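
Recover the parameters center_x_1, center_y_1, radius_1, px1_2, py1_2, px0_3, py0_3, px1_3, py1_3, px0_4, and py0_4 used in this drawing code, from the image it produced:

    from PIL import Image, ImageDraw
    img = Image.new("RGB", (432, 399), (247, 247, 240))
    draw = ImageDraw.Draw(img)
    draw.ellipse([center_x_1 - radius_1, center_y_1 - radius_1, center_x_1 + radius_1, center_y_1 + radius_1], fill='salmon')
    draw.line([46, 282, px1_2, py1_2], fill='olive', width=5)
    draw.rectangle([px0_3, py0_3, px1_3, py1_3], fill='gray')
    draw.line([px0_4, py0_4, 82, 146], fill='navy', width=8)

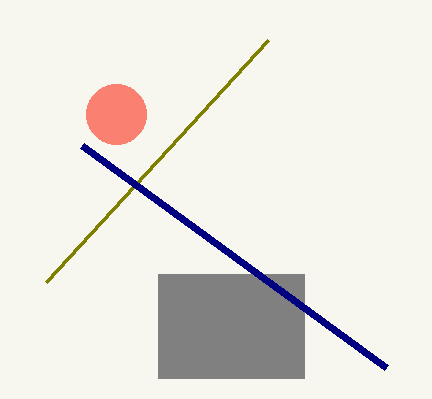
center_x_1 = 116
center_y_1 = 114
radius_1 = 30
px1_2 = 268
py1_2 = 40
px0_3 = 158
py0_3 = 274
px1_3 = 304
py1_3 = 378
px0_4 = 386
py0_4 = 368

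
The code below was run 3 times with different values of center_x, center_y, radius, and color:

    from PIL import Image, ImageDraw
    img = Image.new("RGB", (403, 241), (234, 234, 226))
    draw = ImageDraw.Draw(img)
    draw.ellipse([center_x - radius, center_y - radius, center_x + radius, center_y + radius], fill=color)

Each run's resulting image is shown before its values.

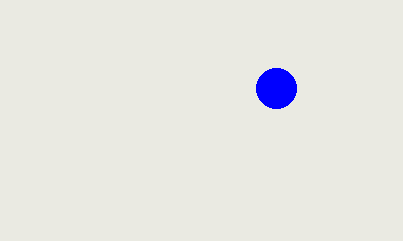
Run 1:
center_x = 276
center_y = 88
radius = 20
color = 'blue'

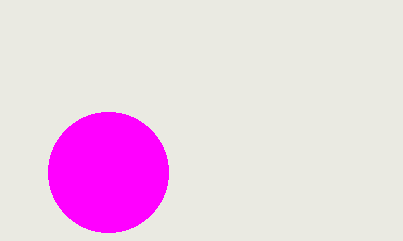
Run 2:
center_x = 108
center_y = 172
radius = 60
color = 'magenta'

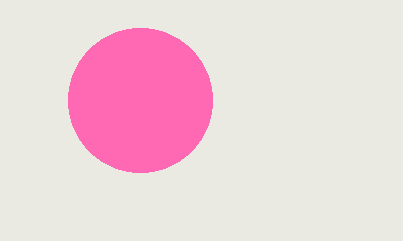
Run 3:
center_x = 140; center_y = 100; radius = 72; color = 'hotpink'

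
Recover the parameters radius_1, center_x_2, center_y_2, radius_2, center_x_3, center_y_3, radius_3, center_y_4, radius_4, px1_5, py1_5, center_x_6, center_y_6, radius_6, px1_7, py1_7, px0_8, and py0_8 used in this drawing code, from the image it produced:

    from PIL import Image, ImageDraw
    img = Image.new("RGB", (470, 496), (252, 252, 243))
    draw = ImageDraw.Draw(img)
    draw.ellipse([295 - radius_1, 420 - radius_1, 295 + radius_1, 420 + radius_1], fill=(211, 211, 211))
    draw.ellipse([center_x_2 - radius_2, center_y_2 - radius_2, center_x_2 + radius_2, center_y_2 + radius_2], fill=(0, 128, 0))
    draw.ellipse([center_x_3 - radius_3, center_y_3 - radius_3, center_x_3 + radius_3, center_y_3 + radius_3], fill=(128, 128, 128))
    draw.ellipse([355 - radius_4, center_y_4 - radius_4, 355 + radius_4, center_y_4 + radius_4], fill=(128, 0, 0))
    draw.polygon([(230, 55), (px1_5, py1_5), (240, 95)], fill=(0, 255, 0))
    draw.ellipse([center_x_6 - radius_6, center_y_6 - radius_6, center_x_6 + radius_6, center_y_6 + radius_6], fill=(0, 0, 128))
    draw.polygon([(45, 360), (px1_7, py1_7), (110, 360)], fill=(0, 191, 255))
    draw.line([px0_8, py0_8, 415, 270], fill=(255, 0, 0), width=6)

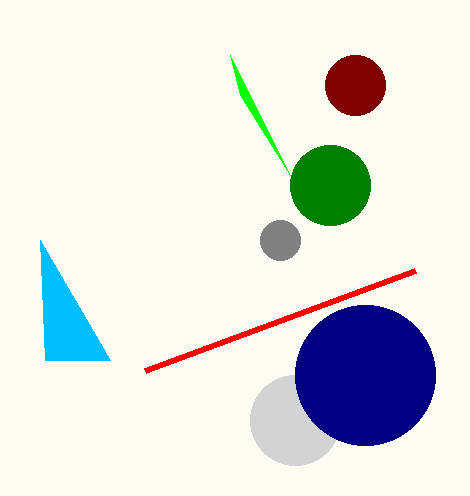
radius_1 = 45
center_x_2 = 330
center_y_2 = 185
radius_2 = 40
center_x_3 = 280
center_y_3 = 240
radius_3 = 20
center_y_4 = 85
radius_4 = 30
px1_5 = 290
py1_5 = 175
center_x_6 = 365
center_y_6 = 375
radius_6 = 70
px1_7 = 40
py1_7 = 240
px0_8 = 145
py0_8 = 370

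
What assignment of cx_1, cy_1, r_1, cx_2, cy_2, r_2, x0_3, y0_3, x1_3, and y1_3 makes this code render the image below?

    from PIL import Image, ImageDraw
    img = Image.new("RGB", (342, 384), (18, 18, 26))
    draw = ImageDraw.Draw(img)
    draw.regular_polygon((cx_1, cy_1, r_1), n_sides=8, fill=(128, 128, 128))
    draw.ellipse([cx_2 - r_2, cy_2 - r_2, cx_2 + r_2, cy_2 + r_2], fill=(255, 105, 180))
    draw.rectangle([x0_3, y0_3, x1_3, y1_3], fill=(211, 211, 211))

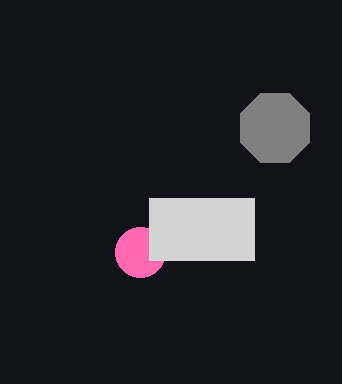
cx_1 = 275
cy_1 = 128
r_1 = 37
cx_2 = 140
cy_2 = 252
r_2 = 25
x0_3 = 149
y0_3 = 198
x1_3 = 254
y1_3 = 260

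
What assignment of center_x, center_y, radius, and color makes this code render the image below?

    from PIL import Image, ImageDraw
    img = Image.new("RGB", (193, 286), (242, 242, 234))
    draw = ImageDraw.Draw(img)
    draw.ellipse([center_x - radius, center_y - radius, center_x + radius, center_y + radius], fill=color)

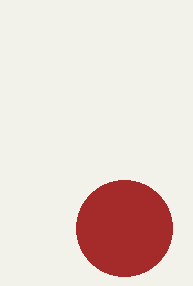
center_x = 124, center_y = 228, radius = 48, color = 'brown'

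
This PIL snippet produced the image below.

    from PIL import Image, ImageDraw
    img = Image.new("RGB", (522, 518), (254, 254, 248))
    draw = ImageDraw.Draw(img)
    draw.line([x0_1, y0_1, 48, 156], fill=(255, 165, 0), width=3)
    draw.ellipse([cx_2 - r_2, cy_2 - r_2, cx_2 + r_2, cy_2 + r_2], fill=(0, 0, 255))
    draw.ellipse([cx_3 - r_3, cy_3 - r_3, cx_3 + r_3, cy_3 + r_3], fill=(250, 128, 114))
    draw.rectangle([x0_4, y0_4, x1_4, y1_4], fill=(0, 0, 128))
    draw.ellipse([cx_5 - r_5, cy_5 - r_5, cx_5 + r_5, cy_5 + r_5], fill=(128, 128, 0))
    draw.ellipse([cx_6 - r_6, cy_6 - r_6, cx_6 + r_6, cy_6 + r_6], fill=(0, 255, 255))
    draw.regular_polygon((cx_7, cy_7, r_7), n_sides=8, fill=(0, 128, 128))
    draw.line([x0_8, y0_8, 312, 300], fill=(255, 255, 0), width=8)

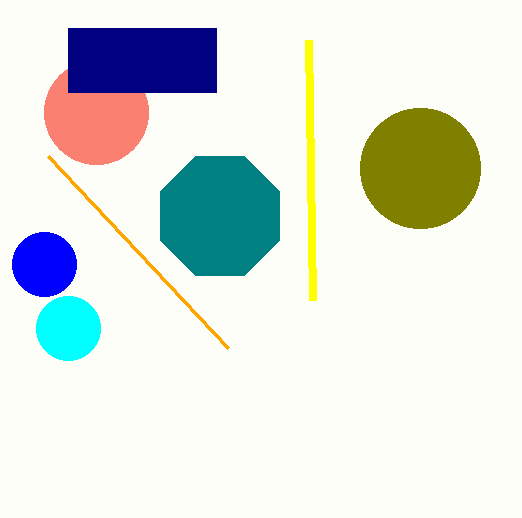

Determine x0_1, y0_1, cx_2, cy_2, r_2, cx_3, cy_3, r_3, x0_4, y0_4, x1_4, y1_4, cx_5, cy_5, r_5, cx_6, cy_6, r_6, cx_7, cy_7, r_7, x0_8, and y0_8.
x0_1 = 228, y0_1 = 348, cx_2 = 44, cy_2 = 264, r_2 = 32, cx_3 = 96, cy_3 = 112, r_3 = 52, x0_4 = 68, y0_4 = 28, x1_4 = 216, y1_4 = 92, cx_5 = 420, cy_5 = 168, r_5 = 60, cx_6 = 68, cy_6 = 328, r_6 = 32, cx_7 = 220, cy_7 = 216, r_7 = 64, x0_8 = 308, y0_8 = 40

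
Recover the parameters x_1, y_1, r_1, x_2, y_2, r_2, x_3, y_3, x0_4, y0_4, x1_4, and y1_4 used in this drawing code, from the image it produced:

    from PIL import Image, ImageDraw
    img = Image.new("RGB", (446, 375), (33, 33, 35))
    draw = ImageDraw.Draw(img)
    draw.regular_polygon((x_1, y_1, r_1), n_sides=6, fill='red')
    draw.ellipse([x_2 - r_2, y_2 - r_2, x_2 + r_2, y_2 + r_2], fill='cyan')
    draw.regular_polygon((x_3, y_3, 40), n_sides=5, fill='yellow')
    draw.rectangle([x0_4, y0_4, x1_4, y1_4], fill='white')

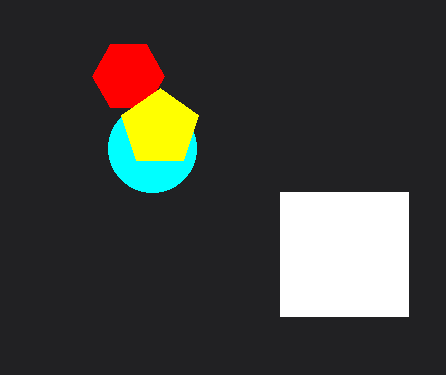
x_1 = 128
y_1 = 76
r_1 = 36
x_2 = 152
y_2 = 148
r_2 = 44
x_3 = 160
y_3 = 128
x0_4 = 280
y0_4 = 192
x1_4 = 408
y1_4 = 316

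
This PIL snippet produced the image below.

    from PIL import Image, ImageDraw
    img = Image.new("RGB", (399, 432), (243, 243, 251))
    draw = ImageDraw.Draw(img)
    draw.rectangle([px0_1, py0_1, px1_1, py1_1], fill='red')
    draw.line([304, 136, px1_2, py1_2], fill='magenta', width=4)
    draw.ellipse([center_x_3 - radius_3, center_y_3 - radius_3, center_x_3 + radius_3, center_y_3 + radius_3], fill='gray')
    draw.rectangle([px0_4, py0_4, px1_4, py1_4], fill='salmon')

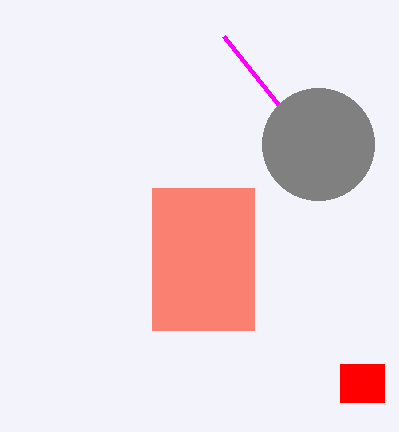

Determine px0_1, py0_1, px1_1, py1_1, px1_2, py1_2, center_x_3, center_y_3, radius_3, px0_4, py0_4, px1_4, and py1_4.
px0_1 = 340
py0_1 = 364
px1_1 = 384
py1_1 = 402
px1_2 = 224
py1_2 = 36
center_x_3 = 318
center_y_3 = 144
radius_3 = 56
px0_4 = 152
py0_4 = 188
px1_4 = 254
py1_4 = 330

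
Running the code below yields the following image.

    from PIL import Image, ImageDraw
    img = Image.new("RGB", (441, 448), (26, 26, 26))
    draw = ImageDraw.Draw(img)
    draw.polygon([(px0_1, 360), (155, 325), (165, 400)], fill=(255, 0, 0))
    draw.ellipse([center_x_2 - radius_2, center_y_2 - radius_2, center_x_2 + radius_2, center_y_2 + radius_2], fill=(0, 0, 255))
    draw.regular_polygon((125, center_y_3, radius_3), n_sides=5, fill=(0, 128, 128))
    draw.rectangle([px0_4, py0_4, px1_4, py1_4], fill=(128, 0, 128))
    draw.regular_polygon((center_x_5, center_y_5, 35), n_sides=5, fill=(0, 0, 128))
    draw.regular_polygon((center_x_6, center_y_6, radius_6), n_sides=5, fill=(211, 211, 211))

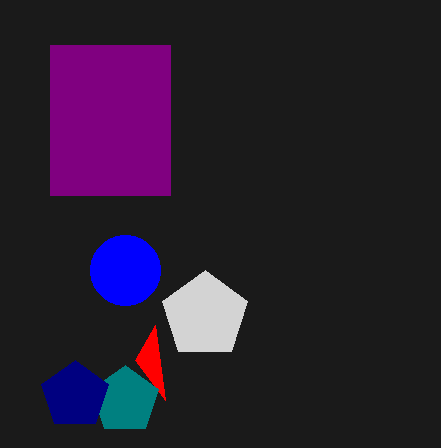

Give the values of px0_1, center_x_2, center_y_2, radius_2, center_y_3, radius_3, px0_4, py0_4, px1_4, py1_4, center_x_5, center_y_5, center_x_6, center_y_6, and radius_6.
px0_1 = 135; center_x_2 = 125; center_y_2 = 270; radius_2 = 35; center_y_3 = 400; radius_3 = 35; px0_4 = 50; py0_4 = 45; px1_4 = 170; py1_4 = 195; center_x_5 = 75; center_y_5 = 395; center_x_6 = 205; center_y_6 = 315; radius_6 = 45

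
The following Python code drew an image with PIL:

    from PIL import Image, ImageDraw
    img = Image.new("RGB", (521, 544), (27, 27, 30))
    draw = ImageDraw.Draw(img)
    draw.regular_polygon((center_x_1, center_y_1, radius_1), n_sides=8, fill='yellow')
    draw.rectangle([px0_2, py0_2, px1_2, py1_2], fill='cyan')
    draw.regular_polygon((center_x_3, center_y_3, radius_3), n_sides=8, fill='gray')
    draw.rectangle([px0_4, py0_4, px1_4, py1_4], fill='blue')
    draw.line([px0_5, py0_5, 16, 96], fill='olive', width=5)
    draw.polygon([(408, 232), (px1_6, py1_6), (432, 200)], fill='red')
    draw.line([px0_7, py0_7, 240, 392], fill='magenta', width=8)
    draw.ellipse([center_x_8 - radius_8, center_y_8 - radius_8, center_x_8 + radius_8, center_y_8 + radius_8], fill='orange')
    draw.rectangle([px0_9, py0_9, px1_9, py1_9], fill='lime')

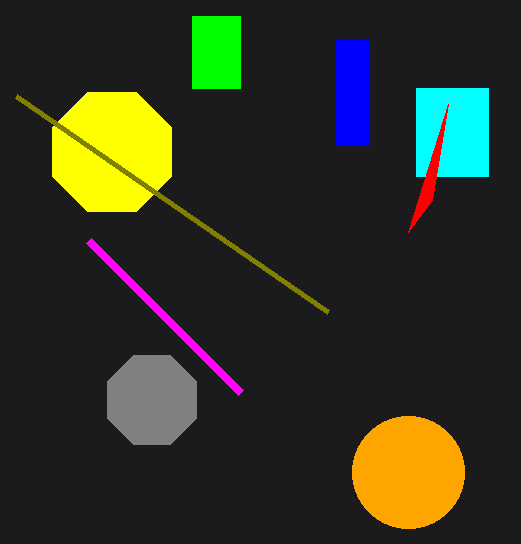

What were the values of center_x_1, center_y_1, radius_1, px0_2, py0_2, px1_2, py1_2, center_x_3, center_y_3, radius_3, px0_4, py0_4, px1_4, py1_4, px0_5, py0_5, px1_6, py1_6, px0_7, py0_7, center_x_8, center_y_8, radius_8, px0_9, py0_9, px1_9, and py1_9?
center_x_1 = 112; center_y_1 = 152; radius_1 = 64; px0_2 = 416; py0_2 = 88; px1_2 = 488; py1_2 = 176; center_x_3 = 152; center_y_3 = 400; radius_3 = 48; px0_4 = 336; py0_4 = 40; px1_4 = 368; py1_4 = 144; px0_5 = 328; py0_5 = 312; px1_6 = 448; py1_6 = 104; px0_7 = 88; py0_7 = 240; center_x_8 = 408; center_y_8 = 472; radius_8 = 56; px0_9 = 192; py0_9 = 16; px1_9 = 240; py1_9 = 88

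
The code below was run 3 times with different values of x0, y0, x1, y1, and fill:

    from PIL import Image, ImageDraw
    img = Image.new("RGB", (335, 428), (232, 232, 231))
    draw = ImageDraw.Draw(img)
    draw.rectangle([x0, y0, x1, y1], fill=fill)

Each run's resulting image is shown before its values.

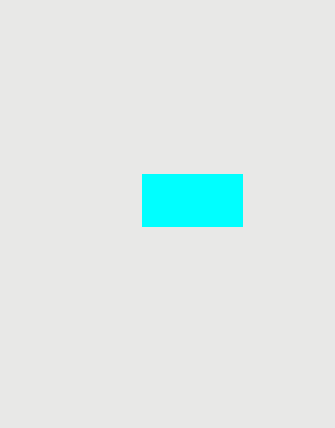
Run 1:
x0 = 142, y0 = 174, x1 = 242, y1 = 226, fill = 'cyan'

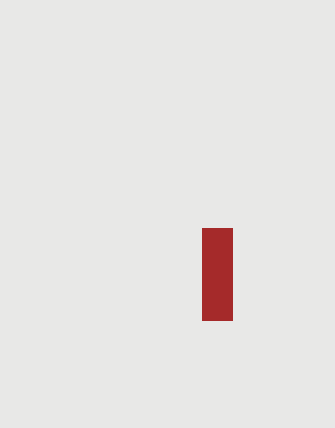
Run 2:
x0 = 202; y0 = 228; x1 = 232; y1 = 320; fill = 'brown'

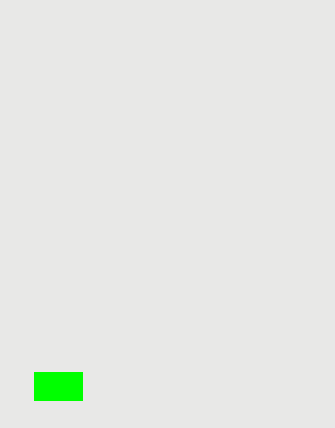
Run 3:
x0 = 34; y0 = 372; x1 = 82; y1 = 400; fill = 'lime'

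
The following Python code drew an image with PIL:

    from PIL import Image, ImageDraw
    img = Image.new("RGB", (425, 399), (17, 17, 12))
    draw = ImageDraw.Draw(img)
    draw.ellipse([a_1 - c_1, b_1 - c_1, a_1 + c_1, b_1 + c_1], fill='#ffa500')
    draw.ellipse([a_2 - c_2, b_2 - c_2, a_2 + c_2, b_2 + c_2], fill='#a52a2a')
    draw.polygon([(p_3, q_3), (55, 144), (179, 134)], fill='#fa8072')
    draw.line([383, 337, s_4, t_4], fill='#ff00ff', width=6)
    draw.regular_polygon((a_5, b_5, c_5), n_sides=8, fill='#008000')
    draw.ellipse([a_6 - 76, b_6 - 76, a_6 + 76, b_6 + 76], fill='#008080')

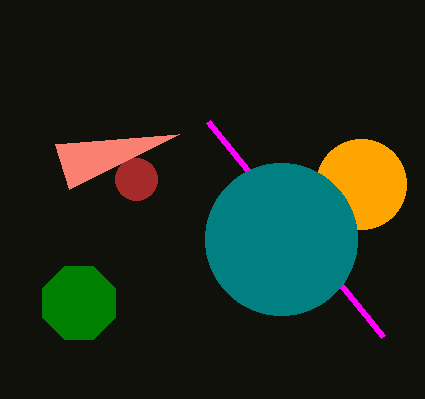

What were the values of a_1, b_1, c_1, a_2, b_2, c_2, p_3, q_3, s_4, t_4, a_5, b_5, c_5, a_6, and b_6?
a_1 = 361; b_1 = 184; c_1 = 45; a_2 = 136; b_2 = 179; c_2 = 21; p_3 = 69; q_3 = 189; s_4 = 208; t_4 = 122; a_5 = 79; b_5 = 303; c_5 = 39; a_6 = 281; b_6 = 239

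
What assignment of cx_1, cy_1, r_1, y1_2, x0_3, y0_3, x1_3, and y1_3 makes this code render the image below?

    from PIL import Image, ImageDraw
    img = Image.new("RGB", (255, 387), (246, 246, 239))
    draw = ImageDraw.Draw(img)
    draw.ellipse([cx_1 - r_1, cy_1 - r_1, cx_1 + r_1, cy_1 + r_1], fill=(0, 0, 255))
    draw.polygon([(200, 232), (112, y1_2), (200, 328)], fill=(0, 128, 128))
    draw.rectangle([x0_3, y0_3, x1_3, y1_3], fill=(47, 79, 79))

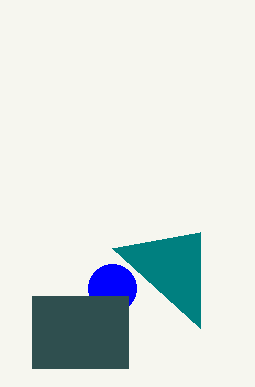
cx_1 = 112
cy_1 = 288
r_1 = 24
y1_2 = 248
x0_3 = 32
y0_3 = 296
x1_3 = 128
y1_3 = 368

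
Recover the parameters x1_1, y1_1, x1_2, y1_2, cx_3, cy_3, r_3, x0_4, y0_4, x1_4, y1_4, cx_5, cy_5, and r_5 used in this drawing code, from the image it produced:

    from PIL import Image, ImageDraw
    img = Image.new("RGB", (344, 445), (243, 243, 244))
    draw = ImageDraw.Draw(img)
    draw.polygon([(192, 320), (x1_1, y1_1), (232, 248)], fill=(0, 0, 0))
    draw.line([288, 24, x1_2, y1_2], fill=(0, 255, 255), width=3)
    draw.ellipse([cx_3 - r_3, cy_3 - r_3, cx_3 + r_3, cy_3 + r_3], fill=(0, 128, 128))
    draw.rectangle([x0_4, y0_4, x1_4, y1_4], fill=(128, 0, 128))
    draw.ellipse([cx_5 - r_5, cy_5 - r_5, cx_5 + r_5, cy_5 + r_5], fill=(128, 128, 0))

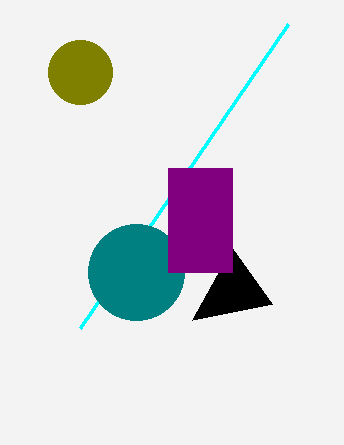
x1_1 = 272, y1_1 = 304, x1_2 = 80, y1_2 = 328, cx_3 = 136, cy_3 = 272, r_3 = 48, x0_4 = 168, y0_4 = 168, x1_4 = 232, y1_4 = 272, cx_5 = 80, cy_5 = 72, r_5 = 32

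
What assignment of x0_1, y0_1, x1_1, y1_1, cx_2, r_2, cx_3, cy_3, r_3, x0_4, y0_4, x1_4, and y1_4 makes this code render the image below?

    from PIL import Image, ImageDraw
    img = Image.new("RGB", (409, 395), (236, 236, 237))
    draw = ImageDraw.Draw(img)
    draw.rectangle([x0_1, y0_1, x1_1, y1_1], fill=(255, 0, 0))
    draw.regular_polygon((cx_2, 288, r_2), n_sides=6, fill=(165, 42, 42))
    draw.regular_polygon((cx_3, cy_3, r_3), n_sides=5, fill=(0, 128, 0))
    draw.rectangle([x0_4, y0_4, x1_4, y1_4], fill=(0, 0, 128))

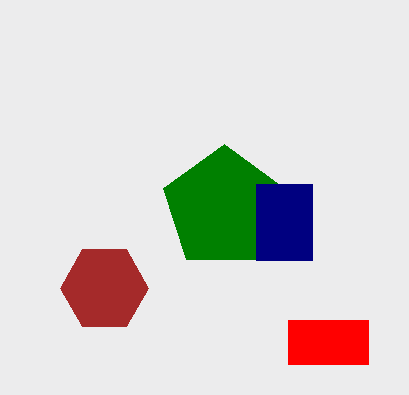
x0_1 = 288, y0_1 = 320, x1_1 = 368, y1_1 = 364, cx_2 = 104, r_2 = 44, cx_3 = 224, cy_3 = 208, r_3 = 64, x0_4 = 256, y0_4 = 184, x1_4 = 312, y1_4 = 260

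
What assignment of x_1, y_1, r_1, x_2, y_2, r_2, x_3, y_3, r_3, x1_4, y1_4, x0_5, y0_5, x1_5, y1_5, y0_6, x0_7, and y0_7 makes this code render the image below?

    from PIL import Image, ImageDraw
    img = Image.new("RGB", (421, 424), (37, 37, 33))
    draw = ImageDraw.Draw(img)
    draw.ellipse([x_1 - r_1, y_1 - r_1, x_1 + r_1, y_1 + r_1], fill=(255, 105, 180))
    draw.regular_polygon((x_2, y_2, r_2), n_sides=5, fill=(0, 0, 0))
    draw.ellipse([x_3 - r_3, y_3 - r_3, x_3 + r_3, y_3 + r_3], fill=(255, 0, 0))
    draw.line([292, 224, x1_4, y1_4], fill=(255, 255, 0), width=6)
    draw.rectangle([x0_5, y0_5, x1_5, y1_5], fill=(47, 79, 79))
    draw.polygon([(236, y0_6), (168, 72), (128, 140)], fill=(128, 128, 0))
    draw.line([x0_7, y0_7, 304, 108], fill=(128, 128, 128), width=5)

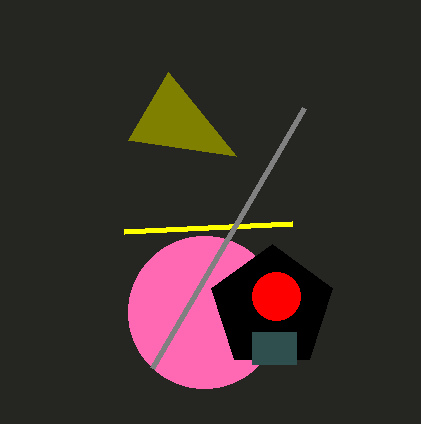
x_1 = 204
y_1 = 312
r_1 = 76
x_2 = 272
y_2 = 308
r_2 = 64
x_3 = 276
y_3 = 296
r_3 = 24
x1_4 = 124
y1_4 = 232
x0_5 = 252
y0_5 = 332
x1_5 = 296
y1_5 = 364
y0_6 = 156
x0_7 = 152
y0_7 = 368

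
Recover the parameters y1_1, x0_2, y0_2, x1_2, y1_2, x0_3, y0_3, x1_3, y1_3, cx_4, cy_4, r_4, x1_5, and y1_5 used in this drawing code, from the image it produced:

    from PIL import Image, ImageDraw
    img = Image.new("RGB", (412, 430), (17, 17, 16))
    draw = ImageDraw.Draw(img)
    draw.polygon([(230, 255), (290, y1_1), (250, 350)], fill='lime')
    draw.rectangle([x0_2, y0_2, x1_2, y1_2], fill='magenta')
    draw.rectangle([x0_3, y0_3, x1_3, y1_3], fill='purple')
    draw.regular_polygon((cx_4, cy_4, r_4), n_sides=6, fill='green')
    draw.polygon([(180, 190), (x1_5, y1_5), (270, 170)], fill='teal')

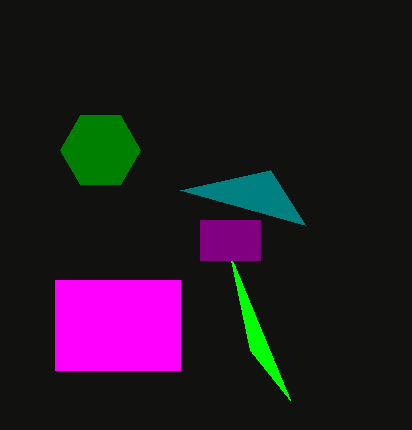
y1_1 = 400
x0_2 = 55
y0_2 = 280
x1_2 = 180
y1_2 = 370
x0_3 = 200
y0_3 = 220
x1_3 = 260
y1_3 = 260
cx_4 = 100
cy_4 = 150
r_4 = 40
x1_5 = 305
y1_5 = 225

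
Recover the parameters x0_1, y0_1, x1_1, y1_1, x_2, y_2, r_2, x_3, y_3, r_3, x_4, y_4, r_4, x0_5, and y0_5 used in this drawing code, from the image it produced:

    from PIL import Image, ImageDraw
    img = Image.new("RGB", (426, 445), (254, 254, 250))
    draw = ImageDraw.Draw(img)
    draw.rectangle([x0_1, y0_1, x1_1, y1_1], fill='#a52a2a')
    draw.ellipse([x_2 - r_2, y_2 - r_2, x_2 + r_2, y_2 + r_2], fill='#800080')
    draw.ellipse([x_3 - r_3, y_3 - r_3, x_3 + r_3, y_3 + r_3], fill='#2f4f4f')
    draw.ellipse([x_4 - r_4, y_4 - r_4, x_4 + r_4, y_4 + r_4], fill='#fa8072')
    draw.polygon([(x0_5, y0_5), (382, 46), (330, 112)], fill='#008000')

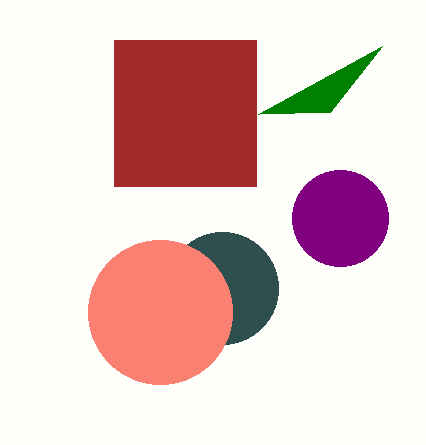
x0_1 = 114
y0_1 = 40
x1_1 = 256
y1_1 = 186
x_2 = 340
y_2 = 218
r_2 = 48
x_3 = 222
y_3 = 288
r_3 = 56
x_4 = 160
y_4 = 312
r_4 = 72
x0_5 = 258
y0_5 = 114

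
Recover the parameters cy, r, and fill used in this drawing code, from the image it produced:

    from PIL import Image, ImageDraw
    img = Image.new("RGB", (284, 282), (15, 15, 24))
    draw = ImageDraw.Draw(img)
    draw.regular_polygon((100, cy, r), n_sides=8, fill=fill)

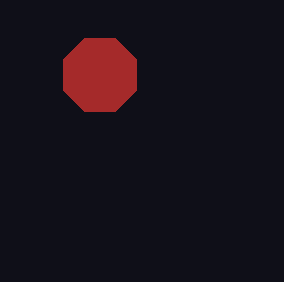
cy = 75, r = 40, fill = 'brown'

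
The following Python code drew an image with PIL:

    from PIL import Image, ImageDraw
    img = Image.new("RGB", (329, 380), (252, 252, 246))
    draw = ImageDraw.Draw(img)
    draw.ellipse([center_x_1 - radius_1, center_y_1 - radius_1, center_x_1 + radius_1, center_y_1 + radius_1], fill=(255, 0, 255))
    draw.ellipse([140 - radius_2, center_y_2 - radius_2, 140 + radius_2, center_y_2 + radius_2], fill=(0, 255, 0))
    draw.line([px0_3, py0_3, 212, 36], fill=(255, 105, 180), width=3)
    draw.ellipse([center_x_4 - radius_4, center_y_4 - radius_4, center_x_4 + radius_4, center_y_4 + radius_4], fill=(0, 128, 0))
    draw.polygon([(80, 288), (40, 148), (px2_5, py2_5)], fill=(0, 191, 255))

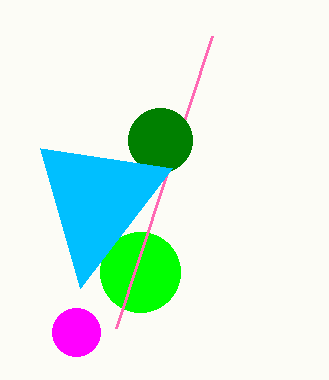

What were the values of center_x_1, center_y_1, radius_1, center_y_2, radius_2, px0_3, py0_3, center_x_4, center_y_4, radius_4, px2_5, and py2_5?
center_x_1 = 76
center_y_1 = 332
radius_1 = 24
center_y_2 = 272
radius_2 = 40
px0_3 = 116
py0_3 = 328
center_x_4 = 160
center_y_4 = 140
radius_4 = 32
px2_5 = 172
py2_5 = 168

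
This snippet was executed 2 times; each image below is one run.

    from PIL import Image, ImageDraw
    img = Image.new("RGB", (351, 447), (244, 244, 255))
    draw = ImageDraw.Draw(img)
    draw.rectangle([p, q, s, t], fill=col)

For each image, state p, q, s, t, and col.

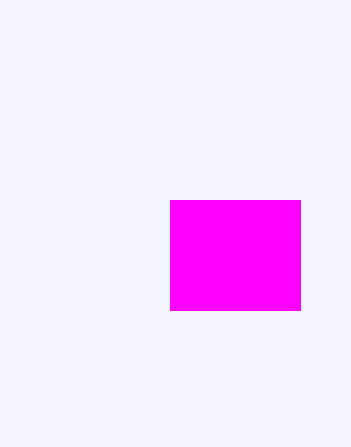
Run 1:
p = 170, q = 200, s = 300, t = 310, col = 'magenta'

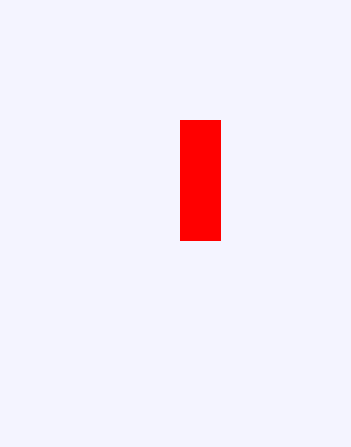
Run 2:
p = 180; q = 120; s = 220; t = 240; col = 'red'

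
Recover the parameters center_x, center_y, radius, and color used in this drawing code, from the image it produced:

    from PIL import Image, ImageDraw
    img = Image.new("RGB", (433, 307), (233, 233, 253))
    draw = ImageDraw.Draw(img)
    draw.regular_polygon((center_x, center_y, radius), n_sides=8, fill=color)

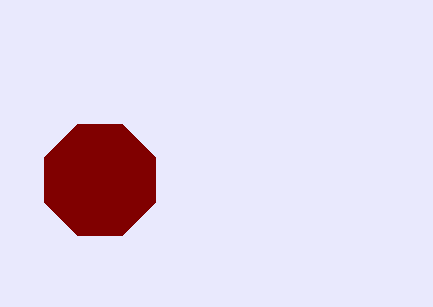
center_x = 100; center_y = 180; radius = 60; color = 'maroon'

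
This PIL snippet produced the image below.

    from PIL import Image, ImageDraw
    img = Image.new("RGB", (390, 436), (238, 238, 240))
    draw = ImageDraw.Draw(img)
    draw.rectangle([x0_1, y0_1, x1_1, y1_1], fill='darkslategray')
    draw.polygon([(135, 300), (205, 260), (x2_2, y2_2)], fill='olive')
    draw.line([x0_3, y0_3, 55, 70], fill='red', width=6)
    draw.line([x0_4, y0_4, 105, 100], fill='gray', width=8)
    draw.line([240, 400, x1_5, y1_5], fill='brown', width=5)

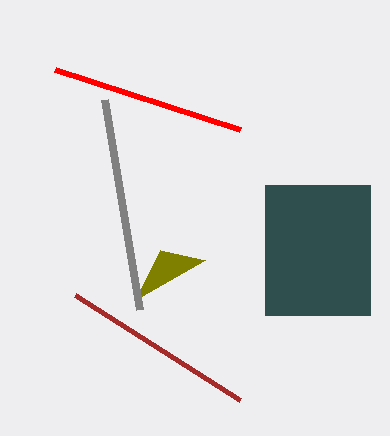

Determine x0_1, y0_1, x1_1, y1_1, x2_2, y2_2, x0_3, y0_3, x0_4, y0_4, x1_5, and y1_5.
x0_1 = 265; y0_1 = 185; x1_1 = 370; y1_1 = 315; x2_2 = 160; y2_2 = 250; x0_3 = 240; y0_3 = 130; x0_4 = 140; y0_4 = 310; x1_5 = 75; y1_5 = 295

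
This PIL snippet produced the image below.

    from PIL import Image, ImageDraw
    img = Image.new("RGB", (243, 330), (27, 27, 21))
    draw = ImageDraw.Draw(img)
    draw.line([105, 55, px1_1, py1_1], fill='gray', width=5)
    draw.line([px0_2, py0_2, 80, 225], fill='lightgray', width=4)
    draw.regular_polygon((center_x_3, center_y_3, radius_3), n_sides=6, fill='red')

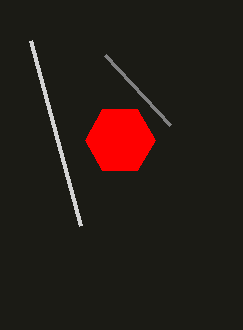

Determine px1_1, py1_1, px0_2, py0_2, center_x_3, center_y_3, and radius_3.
px1_1 = 170
py1_1 = 125
px0_2 = 30
py0_2 = 40
center_x_3 = 120
center_y_3 = 140
radius_3 = 35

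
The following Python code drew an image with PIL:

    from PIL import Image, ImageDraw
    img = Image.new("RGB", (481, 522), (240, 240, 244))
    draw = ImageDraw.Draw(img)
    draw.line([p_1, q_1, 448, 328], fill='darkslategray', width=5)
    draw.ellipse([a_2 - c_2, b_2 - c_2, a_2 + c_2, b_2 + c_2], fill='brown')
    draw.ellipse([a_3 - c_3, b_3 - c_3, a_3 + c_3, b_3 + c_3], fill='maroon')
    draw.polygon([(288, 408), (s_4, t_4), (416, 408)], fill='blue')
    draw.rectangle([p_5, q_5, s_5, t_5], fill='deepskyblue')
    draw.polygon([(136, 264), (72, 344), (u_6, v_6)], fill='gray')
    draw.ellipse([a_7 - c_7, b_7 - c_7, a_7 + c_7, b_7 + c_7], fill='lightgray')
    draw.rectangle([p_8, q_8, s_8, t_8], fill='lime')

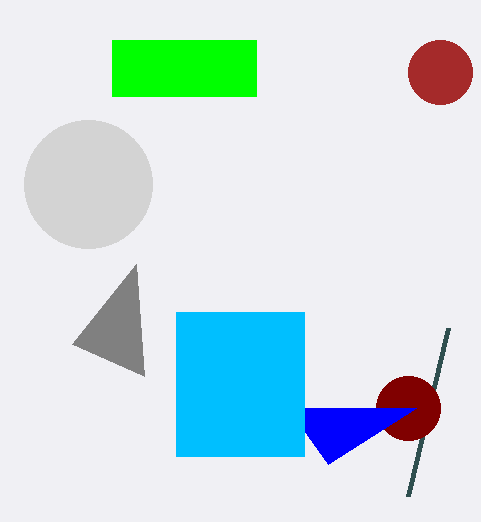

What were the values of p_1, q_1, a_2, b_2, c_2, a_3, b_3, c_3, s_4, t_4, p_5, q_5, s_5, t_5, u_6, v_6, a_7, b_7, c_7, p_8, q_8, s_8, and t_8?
p_1 = 408; q_1 = 496; a_2 = 440; b_2 = 72; c_2 = 32; a_3 = 408; b_3 = 408; c_3 = 32; s_4 = 328; t_4 = 464; p_5 = 176; q_5 = 312; s_5 = 304; t_5 = 456; u_6 = 144; v_6 = 376; a_7 = 88; b_7 = 184; c_7 = 64; p_8 = 112; q_8 = 40; s_8 = 256; t_8 = 96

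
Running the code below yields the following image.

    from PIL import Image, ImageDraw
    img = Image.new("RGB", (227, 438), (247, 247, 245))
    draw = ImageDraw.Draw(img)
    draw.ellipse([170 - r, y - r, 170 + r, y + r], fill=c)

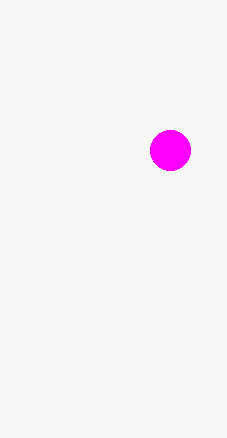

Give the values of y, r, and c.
y = 150
r = 20
c = 'magenta'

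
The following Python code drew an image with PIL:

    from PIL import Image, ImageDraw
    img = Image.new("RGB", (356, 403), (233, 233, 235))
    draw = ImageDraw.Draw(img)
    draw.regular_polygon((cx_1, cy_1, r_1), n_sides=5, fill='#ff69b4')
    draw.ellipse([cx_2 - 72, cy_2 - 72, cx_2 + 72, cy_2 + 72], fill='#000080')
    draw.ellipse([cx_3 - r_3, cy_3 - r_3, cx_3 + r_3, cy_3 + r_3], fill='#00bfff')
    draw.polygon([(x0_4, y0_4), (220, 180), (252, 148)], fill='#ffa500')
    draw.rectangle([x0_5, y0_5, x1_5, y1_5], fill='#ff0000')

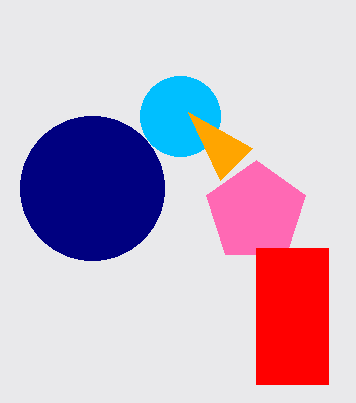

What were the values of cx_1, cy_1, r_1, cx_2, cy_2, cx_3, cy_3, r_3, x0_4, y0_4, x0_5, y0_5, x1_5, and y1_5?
cx_1 = 256; cy_1 = 212; r_1 = 52; cx_2 = 92; cy_2 = 188; cx_3 = 180; cy_3 = 116; r_3 = 40; x0_4 = 188; y0_4 = 112; x0_5 = 256; y0_5 = 248; x1_5 = 328; y1_5 = 384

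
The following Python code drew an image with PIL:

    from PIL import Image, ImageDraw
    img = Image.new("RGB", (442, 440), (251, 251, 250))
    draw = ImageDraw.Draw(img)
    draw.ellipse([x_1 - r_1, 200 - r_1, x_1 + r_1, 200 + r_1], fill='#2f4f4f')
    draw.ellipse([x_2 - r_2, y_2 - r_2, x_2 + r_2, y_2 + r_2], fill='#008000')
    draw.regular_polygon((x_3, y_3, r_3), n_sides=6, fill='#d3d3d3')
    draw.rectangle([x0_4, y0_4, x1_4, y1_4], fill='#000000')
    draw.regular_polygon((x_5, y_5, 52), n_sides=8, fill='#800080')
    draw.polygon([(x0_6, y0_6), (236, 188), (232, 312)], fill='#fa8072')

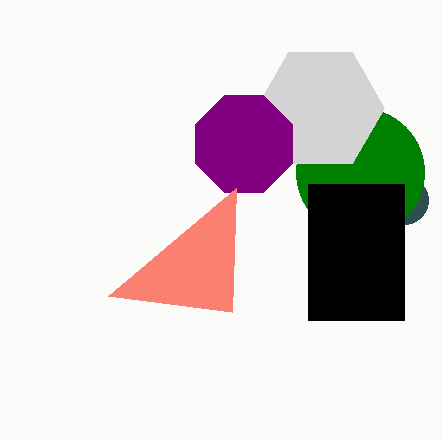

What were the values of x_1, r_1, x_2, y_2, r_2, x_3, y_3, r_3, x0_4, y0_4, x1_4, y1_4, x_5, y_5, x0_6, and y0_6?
x_1 = 404, r_1 = 24, x_2 = 360, y_2 = 172, r_2 = 64, x_3 = 320, y_3 = 108, r_3 = 64, x0_4 = 308, y0_4 = 184, x1_4 = 404, y1_4 = 320, x_5 = 244, y_5 = 144, x0_6 = 108, y0_6 = 296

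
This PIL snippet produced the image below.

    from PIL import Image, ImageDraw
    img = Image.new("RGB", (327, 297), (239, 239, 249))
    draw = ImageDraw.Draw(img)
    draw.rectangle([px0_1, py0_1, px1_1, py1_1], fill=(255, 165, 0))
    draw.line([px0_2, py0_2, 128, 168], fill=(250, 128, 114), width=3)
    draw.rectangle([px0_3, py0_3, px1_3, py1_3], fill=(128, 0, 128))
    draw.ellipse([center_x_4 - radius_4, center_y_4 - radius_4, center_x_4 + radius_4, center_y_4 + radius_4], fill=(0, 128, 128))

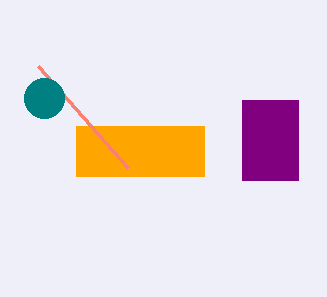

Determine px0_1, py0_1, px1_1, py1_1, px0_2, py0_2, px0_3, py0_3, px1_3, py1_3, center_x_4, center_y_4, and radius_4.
px0_1 = 76
py0_1 = 126
px1_1 = 204
py1_1 = 176
px0_2 = 38
py0_2 = 66
px0_3 = 242
py0_3 = 100
px1_3 = 298
py1_3 = 180
center_x_4 = 44
center_y_4 = 98
radius_4 = 20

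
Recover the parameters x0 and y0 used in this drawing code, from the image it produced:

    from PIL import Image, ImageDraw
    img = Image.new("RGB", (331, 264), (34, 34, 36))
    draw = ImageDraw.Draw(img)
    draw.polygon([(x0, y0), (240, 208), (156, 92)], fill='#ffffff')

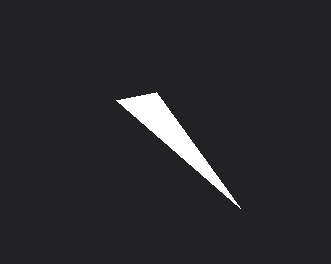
x0 = 116
y0 = 100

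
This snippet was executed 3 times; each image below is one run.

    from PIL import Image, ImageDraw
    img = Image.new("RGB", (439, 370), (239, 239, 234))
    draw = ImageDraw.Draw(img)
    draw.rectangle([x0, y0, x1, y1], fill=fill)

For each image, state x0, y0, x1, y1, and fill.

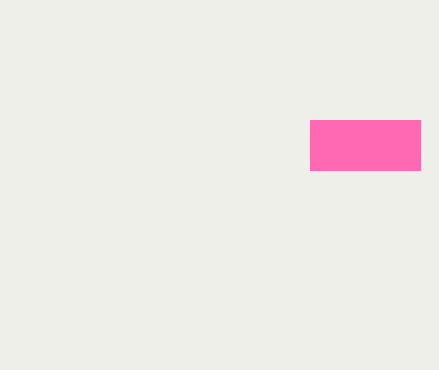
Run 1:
x0 = 310
y0 = 120
x1 = 420
y1 = 170
fill = 'hotpink'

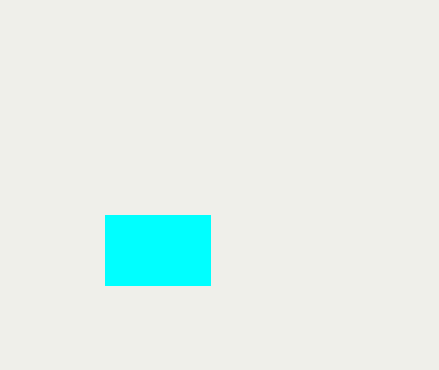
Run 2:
x0 = 105, y0 = 215, x1 = 210, y1 = 285, fill = 'cyan'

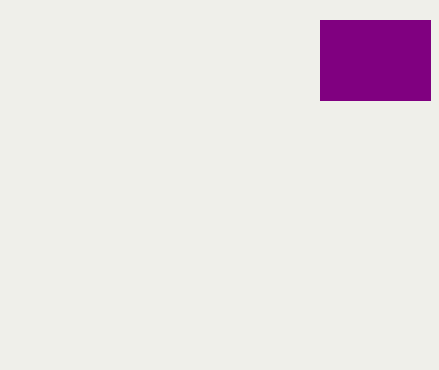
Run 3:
x0 = 320
y0 = 20
x1 = 430
y1 = 100
fill = 'purple'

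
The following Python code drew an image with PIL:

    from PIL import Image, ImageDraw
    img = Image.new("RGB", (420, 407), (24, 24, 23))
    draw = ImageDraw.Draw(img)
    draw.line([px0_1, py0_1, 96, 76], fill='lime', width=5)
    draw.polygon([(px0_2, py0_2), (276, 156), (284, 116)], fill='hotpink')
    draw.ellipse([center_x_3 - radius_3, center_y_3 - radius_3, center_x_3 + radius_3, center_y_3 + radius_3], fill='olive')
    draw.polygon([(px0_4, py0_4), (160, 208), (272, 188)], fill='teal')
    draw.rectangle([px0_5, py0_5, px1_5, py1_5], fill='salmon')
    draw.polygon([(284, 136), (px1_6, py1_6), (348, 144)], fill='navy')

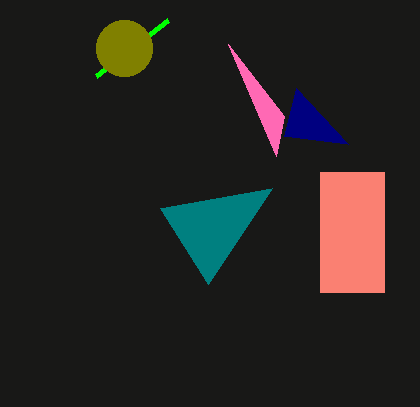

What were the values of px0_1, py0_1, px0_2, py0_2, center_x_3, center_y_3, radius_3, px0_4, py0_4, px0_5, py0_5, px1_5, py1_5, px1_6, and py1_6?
px0_1 = 168; py0_1 = 20; px0_2 = 228; py0_2 = 44; center_x_3 = 124; center_y_3 = 48; radius_3 = 28; px0_4 = 208; py0_4 = 284; px0_5 = 320; py0_5 = 172; px1_5 = 384; py1_5 = 292; px1_6 = 296; py1_6 = 88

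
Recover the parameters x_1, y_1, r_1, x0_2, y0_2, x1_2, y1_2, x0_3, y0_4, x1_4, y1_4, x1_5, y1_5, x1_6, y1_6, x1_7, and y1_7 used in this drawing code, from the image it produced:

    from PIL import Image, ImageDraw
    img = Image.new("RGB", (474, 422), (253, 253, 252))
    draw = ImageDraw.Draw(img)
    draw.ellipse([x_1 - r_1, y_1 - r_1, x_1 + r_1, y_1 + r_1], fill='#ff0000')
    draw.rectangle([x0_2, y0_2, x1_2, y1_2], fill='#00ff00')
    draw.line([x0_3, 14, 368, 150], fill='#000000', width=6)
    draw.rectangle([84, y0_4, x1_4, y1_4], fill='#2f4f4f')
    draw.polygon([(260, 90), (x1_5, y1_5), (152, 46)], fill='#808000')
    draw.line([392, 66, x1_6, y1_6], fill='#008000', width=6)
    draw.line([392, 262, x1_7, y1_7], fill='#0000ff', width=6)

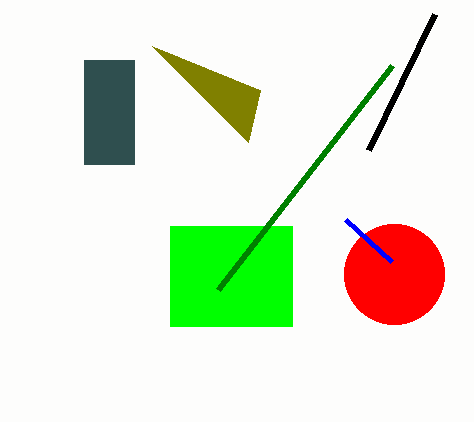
x_1 = 394
y_1 = 274
r_1 = 50
x0_2 = 170
y0_2 = 226
x1_2 = 292
y1_2 = 326
x0_3 = 434
y0_4 = 60
x1_4 = 134
y1_4 = 164
x1_5 = 248
y1_5 = 142
x1_6 = 218
y1_6 = 290
x1_7 = 346
y1_7 = 220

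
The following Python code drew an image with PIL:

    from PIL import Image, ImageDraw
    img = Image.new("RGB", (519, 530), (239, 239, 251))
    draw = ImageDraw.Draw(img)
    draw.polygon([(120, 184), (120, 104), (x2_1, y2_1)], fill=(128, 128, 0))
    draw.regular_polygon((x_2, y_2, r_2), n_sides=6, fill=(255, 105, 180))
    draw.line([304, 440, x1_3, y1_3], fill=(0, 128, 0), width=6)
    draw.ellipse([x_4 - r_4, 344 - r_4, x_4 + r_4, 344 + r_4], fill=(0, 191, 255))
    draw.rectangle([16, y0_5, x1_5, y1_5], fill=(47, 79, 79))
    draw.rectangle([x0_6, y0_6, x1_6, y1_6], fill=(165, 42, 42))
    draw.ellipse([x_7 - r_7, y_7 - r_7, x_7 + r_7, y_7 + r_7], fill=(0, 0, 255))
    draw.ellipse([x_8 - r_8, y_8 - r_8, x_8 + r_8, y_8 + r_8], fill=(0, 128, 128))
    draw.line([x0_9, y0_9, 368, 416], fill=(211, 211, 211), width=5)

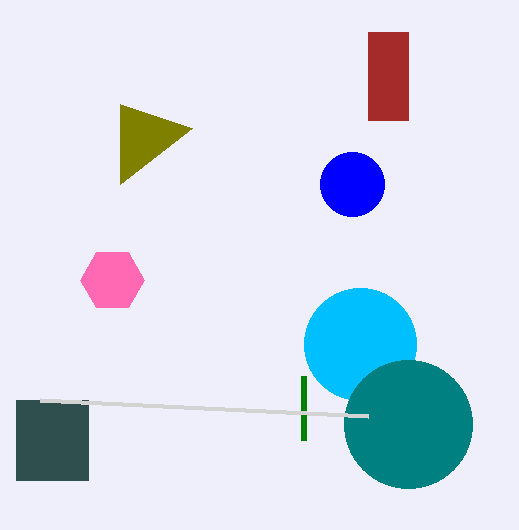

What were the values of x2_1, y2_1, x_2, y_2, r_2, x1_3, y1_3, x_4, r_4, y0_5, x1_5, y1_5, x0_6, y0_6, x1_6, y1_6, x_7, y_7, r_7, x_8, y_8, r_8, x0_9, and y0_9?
x2_1 = 192, y2_1 = 128, x_2 = 112, y_2 = 280, r_2 = 32, x1_3 = 304, y1_3 = 376, x_4 = 360, r_4 = 56, y0_5 = 400, x1_5 = 88, y1_5 = 480, x0_6 = 368, y0_6 = 32, x1_6 = 408, y1_6 = 120, x_7 = 352, y_7 = 184, r_7 = 32, x_8 = 408, y_8 = 424, r_8 = 64, x0_9 = 40, y0_9 = 400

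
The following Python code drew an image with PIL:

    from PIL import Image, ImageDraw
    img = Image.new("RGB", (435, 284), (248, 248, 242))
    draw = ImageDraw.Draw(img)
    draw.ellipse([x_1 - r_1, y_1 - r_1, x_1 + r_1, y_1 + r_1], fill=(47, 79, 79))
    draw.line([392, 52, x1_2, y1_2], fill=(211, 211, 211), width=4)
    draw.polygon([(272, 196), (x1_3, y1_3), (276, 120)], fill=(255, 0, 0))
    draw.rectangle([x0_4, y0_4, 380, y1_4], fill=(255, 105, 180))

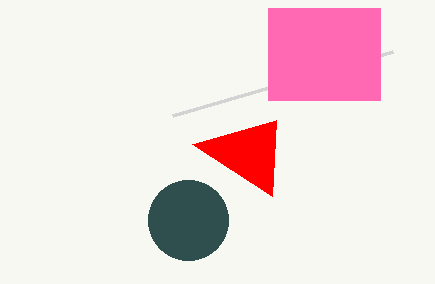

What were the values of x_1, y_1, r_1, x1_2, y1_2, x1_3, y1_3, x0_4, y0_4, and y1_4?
x_1 = 188; y_1 = 220; r_1 = 40; x1_2 = 172; y1_2 = 116; x1_3 = 192; y1_3 = 144; x0_4 = 268; y0_4 = 8; y1_4 = 100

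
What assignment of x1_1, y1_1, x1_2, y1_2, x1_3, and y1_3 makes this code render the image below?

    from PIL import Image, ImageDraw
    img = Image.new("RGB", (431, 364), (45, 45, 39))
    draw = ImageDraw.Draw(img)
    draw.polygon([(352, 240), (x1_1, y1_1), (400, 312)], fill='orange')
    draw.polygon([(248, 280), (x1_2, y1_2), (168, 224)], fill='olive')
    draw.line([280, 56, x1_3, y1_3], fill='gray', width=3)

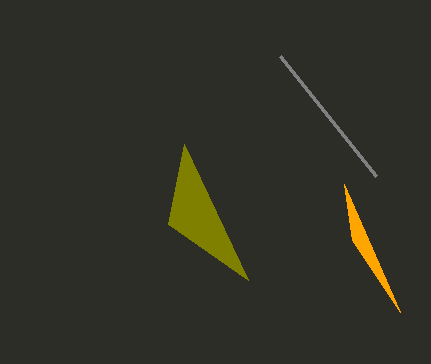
x1_1 = 344, y1_1 = 184, x1_2 = 184, y1_2 = 144, x1_3 = 376, y1_3 = 176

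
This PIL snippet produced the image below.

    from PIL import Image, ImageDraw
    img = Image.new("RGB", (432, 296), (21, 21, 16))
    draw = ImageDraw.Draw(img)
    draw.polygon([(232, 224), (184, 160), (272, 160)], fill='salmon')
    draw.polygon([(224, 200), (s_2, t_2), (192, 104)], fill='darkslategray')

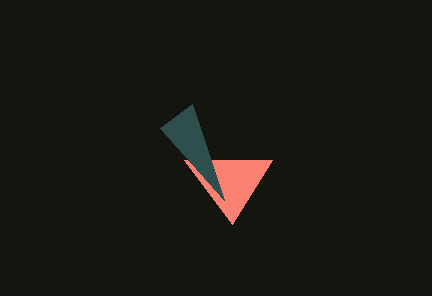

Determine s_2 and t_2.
s_2 = 160
t_2 = 128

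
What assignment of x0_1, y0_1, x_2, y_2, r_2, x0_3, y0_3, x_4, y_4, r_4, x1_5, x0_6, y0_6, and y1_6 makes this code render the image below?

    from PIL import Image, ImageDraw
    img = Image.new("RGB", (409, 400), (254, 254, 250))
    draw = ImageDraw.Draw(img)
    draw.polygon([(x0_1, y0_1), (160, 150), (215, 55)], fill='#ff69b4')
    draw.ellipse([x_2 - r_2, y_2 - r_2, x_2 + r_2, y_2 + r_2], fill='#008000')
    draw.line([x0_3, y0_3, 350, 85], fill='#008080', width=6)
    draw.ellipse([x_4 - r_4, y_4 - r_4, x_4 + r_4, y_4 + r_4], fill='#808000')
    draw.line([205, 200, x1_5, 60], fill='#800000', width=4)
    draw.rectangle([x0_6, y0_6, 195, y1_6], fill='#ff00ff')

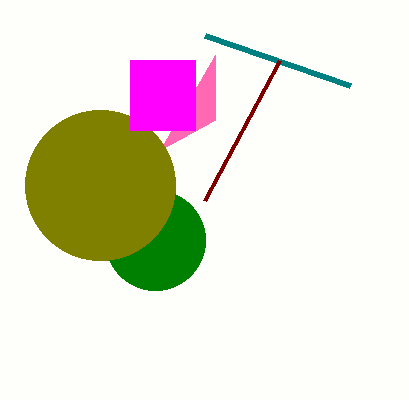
x0_1 = 215, y0_1 = 120, x_2 = 155, y_2 = 240, r_2 = 50, x0_3 = 205, y0_3 = 35, x_4 = 100, y_4 = 185, r_4 = 75, x1_5 = 280, x0_6 = 130, y0_6 = 60, y1_6 = 130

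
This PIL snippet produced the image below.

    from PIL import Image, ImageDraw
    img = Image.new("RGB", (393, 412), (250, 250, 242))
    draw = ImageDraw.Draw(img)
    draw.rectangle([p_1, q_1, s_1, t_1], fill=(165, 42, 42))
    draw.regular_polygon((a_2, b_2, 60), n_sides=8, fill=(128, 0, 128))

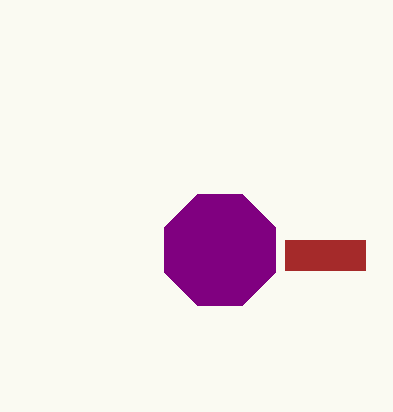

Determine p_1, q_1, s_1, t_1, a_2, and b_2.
p_1 = 285; q_1 = 240; s_1 = 365; t_1 = 270; a_2 = 220; b_2 = 250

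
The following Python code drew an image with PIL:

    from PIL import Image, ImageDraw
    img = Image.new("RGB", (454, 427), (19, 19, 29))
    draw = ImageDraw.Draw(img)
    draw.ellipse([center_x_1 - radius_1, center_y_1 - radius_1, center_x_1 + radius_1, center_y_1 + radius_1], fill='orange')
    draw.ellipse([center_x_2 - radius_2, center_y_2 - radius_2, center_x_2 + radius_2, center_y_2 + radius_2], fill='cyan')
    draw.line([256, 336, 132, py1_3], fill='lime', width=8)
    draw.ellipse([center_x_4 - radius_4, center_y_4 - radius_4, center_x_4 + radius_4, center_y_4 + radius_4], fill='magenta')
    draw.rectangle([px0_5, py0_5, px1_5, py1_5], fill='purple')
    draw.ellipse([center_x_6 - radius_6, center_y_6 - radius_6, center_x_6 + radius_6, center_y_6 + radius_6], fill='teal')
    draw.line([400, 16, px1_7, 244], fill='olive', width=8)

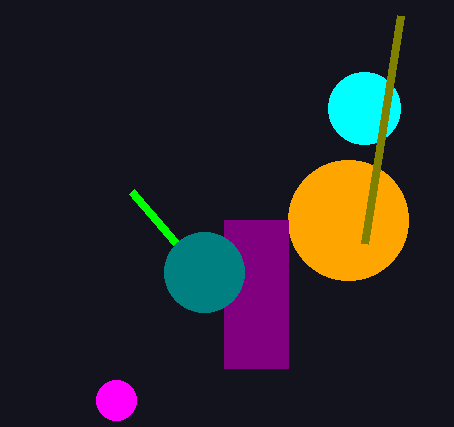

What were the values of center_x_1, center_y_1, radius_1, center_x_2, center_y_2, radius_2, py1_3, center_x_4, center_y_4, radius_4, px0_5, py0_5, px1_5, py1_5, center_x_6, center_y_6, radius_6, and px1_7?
center_x_1 = 348, center_y_1 = 220, radius_1 = 60, center_x_2 = 364, center_y_2 = 108, radius_2 = 36, py1_3 = 192, center_x_4 = 116, center_y_4 = 400, radius_4 = 20, px0_5 = 224, py0_5 = 220, px1_5 = 288, py1_5 = 368, center_x_6 = 204, center_y_6 = 272, radius_6 = 40, px1_7 = 364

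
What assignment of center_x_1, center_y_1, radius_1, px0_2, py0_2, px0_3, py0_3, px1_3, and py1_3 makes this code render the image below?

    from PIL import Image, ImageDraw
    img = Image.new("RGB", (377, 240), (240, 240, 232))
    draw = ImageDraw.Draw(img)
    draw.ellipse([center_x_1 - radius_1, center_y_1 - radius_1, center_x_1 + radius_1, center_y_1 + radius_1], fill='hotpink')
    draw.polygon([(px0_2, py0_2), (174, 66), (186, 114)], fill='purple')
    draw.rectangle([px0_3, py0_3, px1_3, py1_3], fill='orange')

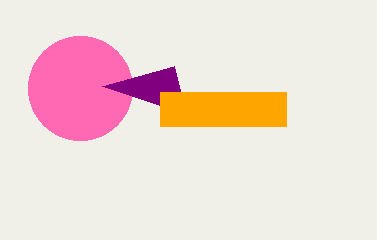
center_x_1 = 80, center_y_1 = 88, radius_1 = 52, px0_2 = 102, py0_2 = 86, px0_3 = 160, py0_3 = 92, px1_3 = 286, py1_3 = 126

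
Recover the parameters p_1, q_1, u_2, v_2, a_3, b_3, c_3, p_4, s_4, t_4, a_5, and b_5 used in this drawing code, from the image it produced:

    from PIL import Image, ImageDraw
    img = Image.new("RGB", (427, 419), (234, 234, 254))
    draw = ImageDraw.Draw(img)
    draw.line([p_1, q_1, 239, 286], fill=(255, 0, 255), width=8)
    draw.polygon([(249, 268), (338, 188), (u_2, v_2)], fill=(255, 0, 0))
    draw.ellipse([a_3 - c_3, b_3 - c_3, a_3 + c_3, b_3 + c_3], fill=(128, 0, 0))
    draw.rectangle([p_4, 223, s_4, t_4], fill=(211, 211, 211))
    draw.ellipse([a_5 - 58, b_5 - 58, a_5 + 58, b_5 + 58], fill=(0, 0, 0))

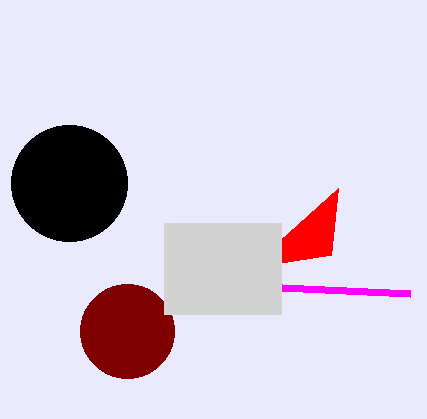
p_1 = 410, q_1 = 294, u_2 = 331, v_2 = 255, a_3 = 127, b_3 = 331, c_3 = 47, p_4 = 164, s_4 = 281, t_4 = 314, a_5 = 69, b_5 = 183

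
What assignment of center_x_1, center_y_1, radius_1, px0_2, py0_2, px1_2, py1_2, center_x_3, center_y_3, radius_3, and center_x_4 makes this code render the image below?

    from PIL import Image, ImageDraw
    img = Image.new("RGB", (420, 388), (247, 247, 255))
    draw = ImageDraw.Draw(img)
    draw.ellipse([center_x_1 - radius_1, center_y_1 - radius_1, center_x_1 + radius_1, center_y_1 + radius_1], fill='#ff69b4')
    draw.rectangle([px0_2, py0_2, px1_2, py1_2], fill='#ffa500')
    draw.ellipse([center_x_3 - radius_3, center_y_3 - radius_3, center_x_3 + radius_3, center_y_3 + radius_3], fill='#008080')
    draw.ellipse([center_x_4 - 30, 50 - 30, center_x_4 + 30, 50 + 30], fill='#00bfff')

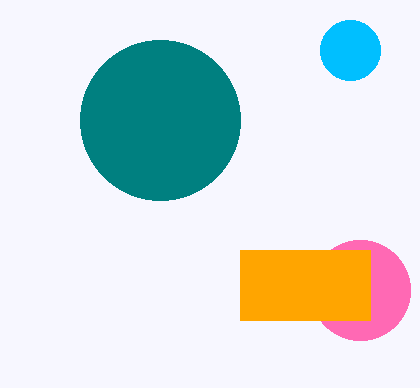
center_x_1 = 360, center_y_1 = 290, radius_1 = 50, px0_2 = 240, py0_2 = 250, px1_2 = 370, py1_2 = 320, center_x_3 = 160, center_y_3 = 120, radius_3 = 80, center_x_4 = 350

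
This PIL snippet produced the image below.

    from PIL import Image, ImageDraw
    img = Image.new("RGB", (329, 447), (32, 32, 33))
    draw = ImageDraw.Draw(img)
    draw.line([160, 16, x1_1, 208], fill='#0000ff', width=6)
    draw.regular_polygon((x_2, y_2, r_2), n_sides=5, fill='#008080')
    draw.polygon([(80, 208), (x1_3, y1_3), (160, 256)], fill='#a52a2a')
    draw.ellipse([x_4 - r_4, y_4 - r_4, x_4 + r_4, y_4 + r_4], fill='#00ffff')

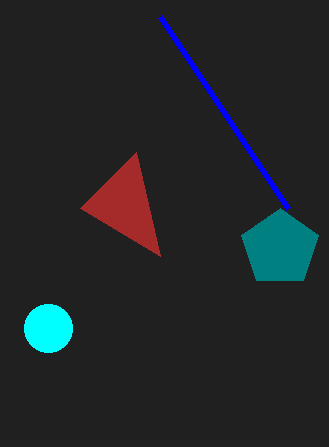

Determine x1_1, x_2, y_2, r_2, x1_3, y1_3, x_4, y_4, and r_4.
x1_1 = 288; x_2 = 280; y_2 = 248; r_2 = 40; x1_3 = 136; y1_3 = 152; x_4 = 48; y_4 = 328; r_4 = 24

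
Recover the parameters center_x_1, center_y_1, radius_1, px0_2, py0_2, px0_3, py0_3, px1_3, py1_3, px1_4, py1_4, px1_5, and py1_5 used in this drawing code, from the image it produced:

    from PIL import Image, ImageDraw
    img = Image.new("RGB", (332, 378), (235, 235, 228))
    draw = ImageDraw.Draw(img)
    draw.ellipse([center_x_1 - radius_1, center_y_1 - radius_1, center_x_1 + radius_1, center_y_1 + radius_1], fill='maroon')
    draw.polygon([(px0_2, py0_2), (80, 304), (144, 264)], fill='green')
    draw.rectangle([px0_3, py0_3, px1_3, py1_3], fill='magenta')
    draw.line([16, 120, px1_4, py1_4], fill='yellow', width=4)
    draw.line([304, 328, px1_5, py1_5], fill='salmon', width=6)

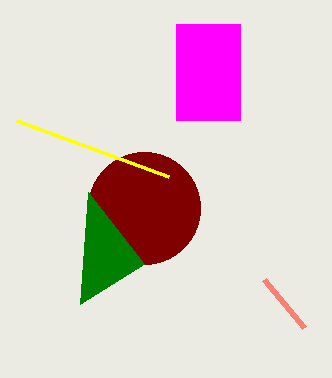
center_x_1 = 144, center_y_1 = 208, radius_1 = 56, px0_2 = 88, py0_2 = 192, px0_3 = 176, py0_3 = 24, px1_3 = 240, py1_3 = 120, px1_4 = 168, py1_4 = 176, px1_5 = 264, py1_5 = 280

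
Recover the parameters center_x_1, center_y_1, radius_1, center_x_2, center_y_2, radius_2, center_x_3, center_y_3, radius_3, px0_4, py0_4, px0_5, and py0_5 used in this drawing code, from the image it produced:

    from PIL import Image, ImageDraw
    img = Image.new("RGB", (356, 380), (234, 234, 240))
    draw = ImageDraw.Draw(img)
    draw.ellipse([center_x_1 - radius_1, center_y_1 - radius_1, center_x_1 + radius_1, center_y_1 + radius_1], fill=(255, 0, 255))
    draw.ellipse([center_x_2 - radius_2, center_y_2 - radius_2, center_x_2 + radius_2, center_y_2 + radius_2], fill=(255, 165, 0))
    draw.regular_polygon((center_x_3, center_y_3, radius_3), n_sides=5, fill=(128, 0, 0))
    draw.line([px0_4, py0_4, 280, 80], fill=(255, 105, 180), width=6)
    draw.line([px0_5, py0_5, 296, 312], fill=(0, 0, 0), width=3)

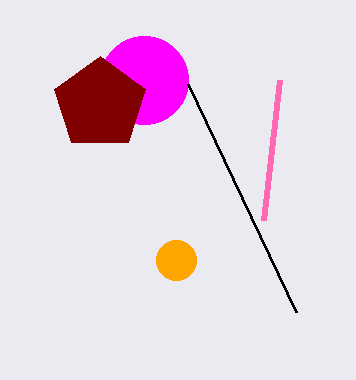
center_x_1 = 144
center_y_1 = 80
radius_1 = 44
center_x_2 = 176
center_y_2 = 260
radius_2 = 20
center_x_3 = 100
center_y_3 = 104
radius_3 = 48
px0_4 = 264
py0_4 = 220
px0_5 = 188
py0_5 = 84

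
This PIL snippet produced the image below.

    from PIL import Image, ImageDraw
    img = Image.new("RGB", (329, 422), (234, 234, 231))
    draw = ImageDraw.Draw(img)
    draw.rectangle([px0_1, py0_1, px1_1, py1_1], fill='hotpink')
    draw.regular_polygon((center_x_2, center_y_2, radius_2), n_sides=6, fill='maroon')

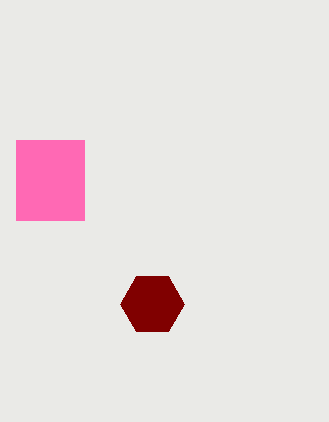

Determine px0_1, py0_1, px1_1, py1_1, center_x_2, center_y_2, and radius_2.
px0_1 = 16
py0_1 = 140
px1_1 = 84
py1_1 = 220
center_x_2 = 152
center_y_2 = 304
radius_2 = 32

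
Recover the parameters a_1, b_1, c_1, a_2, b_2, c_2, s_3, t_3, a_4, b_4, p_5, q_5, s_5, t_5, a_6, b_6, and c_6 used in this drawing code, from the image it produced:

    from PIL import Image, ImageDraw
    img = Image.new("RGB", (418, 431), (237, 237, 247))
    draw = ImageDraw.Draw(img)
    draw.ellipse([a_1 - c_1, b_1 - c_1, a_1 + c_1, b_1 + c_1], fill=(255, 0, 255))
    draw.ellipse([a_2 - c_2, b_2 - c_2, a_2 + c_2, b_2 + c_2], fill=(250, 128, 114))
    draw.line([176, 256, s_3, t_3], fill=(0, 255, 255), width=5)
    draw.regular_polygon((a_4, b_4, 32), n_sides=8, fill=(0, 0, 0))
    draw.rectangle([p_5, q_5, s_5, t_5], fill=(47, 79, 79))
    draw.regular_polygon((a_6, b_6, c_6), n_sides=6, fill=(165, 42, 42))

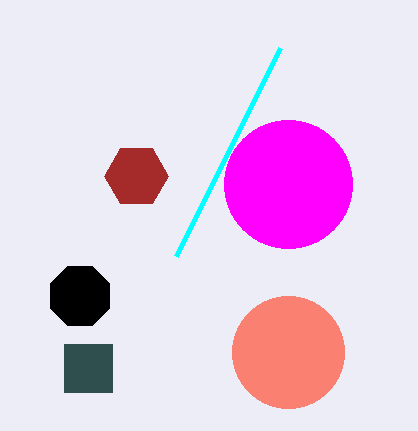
a_1 = 288; b_1 = 184; c_1 = 64; a_2 = 288; b_2 = 352; c_2 = 56; s_3 = 280; t_3 = 48; a_4 = 80; b_4 = 296; p_5 = 64; q_5 = 344; s_5 = 112; t_5 = 392; a_6 = 136; b_6 = 176; c_6 = 32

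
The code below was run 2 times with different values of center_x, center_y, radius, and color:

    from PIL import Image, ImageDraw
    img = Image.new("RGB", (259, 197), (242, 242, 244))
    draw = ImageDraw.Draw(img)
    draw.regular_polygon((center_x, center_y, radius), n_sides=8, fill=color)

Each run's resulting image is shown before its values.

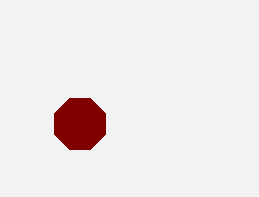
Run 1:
center_x = 80; center_y = 124; radius = 28; color = 'maroon'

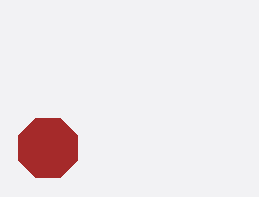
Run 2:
center_x = 48
center_y = 148
radius = 32
color = 'brown'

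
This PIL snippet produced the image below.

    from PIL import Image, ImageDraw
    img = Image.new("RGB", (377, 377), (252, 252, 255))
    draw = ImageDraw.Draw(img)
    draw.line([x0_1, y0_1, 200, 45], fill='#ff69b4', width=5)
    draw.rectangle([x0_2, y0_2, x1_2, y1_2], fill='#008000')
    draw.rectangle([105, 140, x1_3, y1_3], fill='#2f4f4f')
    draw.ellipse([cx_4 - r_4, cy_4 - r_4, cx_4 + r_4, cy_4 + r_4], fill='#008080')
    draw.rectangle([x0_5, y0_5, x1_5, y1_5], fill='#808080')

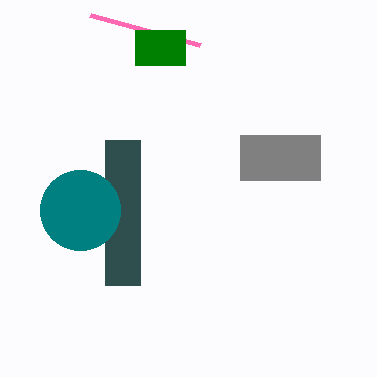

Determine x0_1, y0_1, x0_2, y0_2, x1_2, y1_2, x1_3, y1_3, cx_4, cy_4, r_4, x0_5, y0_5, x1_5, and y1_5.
x0_1 = 90; y0_1 = 15; x0_2 = 135; y0_2 = 30; x1_2 = 185; y1_2 = 65; x1_3 = 140; y1_3 = 285; cx_4 = 80; cy_4 = 210; r_4 = 40; x0_5 = 240; y0_5 = 135; x1_5 = 320; y1_5 = 180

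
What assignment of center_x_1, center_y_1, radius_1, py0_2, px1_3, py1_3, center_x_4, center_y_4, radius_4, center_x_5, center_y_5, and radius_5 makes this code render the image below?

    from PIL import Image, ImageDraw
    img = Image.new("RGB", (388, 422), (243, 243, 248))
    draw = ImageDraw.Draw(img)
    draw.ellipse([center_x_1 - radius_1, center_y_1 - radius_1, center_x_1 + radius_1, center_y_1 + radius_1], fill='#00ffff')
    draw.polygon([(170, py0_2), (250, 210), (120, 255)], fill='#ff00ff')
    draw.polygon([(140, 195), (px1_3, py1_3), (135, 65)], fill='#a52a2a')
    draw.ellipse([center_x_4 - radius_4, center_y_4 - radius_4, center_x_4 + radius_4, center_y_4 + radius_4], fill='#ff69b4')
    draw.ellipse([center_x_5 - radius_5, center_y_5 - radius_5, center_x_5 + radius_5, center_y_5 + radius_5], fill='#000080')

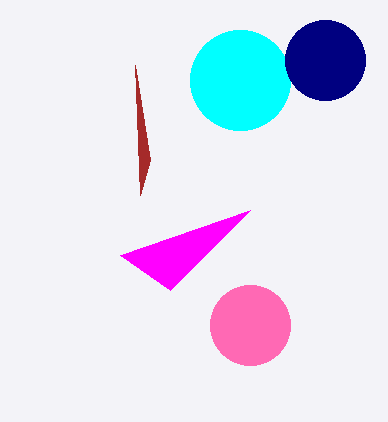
center_x_1 = 240, center_y_1 = 80, radius_1 = 50, py0_2 = 290, px1_3 = 150, py1_3 = 160, center_x_4 = 250, center_y_4 = 325, radius_4 = 40, center_x_5 = 325, center_y_5 = 60, radius_5 = 40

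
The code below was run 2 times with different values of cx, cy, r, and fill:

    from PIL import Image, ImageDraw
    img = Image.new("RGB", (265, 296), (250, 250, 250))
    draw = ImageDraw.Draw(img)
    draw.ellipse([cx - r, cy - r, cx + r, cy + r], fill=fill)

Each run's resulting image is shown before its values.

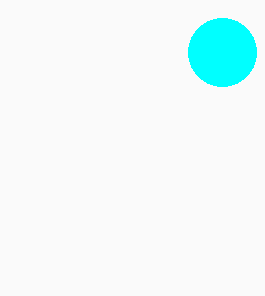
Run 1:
cx = 222, cy = 52, r = 34, fill = 'cyan'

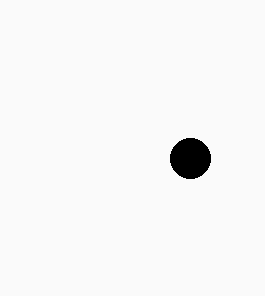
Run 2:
cx = 190; cy = 158; r = 20; fill = 'black'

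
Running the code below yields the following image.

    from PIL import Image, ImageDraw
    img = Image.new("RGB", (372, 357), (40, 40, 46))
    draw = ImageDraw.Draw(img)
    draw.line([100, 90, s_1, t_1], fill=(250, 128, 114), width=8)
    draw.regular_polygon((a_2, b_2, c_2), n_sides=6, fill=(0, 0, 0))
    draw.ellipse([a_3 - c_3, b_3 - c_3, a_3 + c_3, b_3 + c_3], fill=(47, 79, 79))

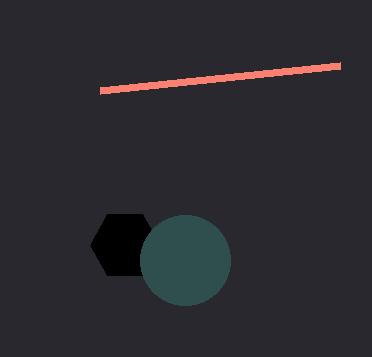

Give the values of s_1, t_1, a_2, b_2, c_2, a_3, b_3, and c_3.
s_1 = 340; t_1 = 65; a_2 = 125; b_2 = 245; c_2 = 35; a_3 = 185; b_3 = 260; c_3 = 45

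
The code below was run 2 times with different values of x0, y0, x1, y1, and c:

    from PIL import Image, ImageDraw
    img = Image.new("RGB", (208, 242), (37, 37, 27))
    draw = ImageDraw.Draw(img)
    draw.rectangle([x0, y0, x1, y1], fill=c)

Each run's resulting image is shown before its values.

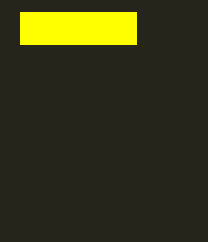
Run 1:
x0 = 20
y0 = 12
x1 = 136
y1 = 44
c = 'yellow'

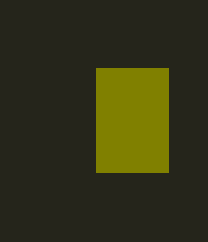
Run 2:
x0 = 96
y0 = 68
x1 = 168
y1 = 172
c = 'olive'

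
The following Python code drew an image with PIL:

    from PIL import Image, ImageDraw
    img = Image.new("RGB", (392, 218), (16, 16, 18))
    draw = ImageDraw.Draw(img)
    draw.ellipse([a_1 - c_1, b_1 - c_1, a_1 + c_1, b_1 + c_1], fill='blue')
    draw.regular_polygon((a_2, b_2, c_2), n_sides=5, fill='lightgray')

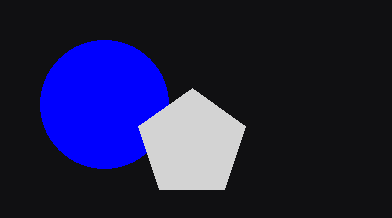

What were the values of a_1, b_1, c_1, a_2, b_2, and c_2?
a_1 = 104; b_1 = 104; c_1 = 64; a_2 = 192; b_2 = 144; c_2 = 56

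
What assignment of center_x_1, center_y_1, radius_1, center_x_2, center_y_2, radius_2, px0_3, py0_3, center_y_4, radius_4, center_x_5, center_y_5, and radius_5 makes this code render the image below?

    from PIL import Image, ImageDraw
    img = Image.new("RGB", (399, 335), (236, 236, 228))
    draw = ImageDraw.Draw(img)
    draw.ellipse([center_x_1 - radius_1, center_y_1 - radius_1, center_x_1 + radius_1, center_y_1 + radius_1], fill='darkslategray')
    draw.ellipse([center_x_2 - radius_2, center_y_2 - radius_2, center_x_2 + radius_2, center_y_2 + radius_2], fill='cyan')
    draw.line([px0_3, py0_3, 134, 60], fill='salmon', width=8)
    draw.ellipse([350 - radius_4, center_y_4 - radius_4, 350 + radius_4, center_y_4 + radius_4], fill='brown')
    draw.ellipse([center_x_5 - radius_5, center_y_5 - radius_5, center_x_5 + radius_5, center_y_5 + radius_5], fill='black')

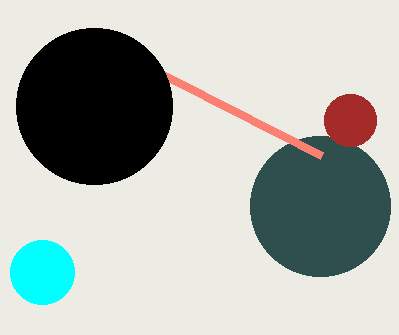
center_x_1 = 320
center_y_1 = 206
radius_1 = 70
center_x_2 = 42
center_y_2 = 272
radius_2 = 32
px0_3 = 322
py0_3 = 156
center_y_4 = 120
radius_4 = 26
center_x_5 = 94
center_y_5 = 106
radius_5 = 78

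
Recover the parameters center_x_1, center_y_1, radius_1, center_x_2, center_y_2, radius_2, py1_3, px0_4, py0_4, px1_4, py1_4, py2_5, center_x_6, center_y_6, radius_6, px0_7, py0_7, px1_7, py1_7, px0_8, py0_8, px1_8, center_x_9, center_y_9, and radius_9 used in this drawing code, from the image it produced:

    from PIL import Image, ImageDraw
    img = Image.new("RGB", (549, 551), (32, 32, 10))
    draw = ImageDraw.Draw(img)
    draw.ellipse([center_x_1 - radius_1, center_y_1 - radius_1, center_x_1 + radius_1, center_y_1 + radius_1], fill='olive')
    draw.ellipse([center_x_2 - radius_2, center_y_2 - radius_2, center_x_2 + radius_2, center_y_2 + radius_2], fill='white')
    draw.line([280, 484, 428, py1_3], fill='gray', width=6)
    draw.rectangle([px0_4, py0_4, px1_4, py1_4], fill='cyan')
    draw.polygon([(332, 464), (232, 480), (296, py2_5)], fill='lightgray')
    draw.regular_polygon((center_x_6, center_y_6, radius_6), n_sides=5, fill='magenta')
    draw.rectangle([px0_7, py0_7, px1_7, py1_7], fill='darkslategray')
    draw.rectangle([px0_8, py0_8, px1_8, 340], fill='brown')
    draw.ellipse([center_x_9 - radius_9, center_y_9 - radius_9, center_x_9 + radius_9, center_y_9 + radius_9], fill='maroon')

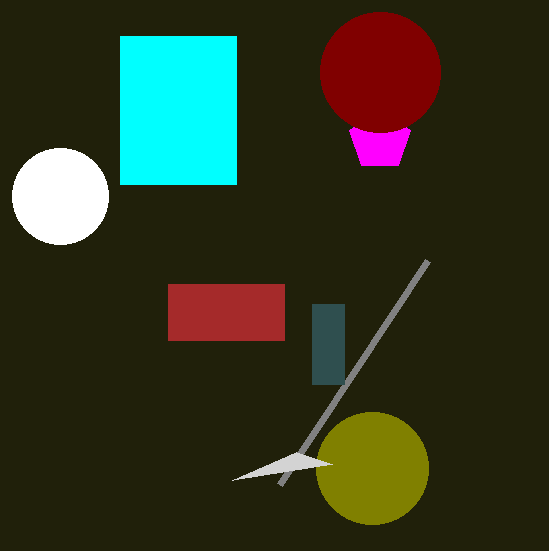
center_x_1 = 372, center_y_1 = 468, radius_1 = 56, center_x_2 = 60, center_y_2 = 196, radius_2 = 48, py1_3 = 260, px0_4 = 120, py0_4 = 36, px1_4 = 236, py1_4 = 184, py2_5 = 452, center_x_6 = 380, center_y_6 = 140, radius_6 = 32, px0_7 = 312, py0_7 = 304, px1_7 = 344, py1_7 = 384, px0_8 = 168, py0_8 = 284, px1_8 = 284, center_x_9 = 380, center_y_9 = 72, radius_9 = 60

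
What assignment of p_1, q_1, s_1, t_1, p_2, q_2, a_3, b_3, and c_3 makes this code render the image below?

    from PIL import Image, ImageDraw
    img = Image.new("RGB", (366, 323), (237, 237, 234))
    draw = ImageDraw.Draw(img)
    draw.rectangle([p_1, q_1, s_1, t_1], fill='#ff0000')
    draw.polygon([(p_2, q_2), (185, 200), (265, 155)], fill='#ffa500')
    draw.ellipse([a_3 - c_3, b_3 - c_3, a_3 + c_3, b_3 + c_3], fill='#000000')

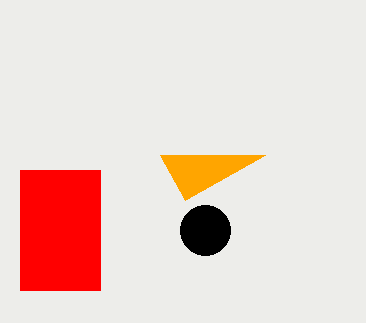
p_1 = 20, q_1 = 170, s_1 = 100, t_1 = 290, p_2 = 160, q_2 = 155, a_3 = 205, b_3 = 230, c_3 = 25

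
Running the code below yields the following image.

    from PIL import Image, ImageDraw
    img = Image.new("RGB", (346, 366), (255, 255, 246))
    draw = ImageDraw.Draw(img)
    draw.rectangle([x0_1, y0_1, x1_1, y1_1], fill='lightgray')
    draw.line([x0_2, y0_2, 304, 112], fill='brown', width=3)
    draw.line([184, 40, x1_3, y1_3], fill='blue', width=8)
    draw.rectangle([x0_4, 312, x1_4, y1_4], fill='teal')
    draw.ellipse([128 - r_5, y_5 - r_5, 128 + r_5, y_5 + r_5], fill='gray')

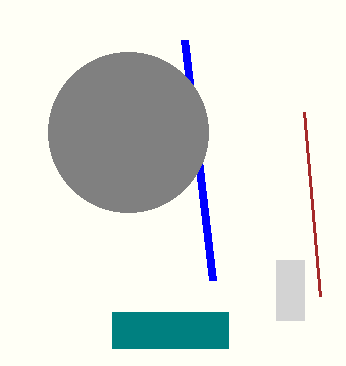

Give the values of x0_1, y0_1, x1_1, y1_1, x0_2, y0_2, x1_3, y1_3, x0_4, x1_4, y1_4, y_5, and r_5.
x0_1 = 276, y0_1 = 260, x1_1 = 304, y1_1 = 320, x0_2 = 320, y0_2 = 296, x1_3 = 212, y1_3 = 280, x0_4 = 112, x1_4 = 228, y1_4 = 348, y_5 = 132, r_5 = 80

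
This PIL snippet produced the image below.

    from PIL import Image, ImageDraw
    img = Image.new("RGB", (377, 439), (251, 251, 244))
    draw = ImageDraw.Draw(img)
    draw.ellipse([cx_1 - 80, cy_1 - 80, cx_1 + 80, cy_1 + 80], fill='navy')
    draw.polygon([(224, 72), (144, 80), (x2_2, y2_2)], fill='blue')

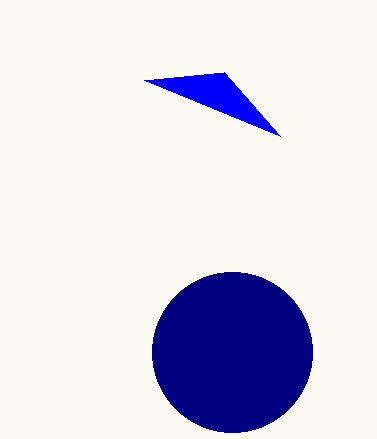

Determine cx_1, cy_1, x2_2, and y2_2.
cx_1 = 232, cy_1 = 352, x2_2 = 280, y2_2 = 136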